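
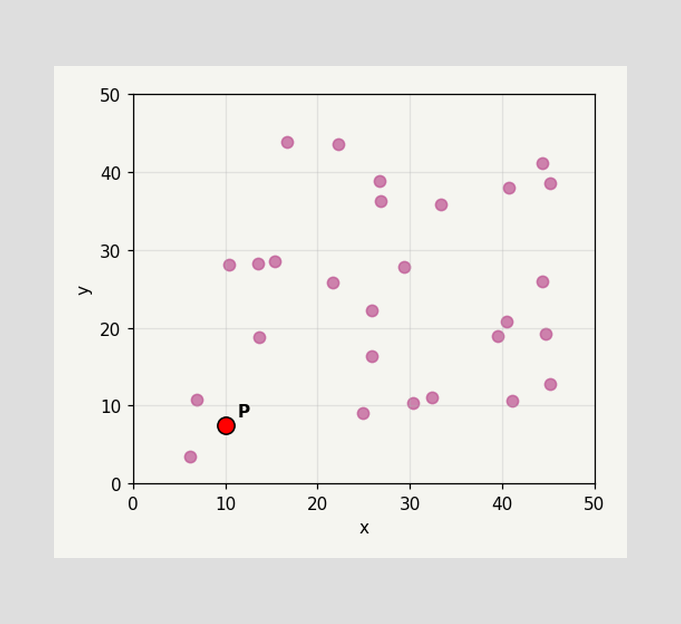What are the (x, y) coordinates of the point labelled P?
(10, 7.5)

Following the gridlines from P to each axis, P sits at (10, 7.5).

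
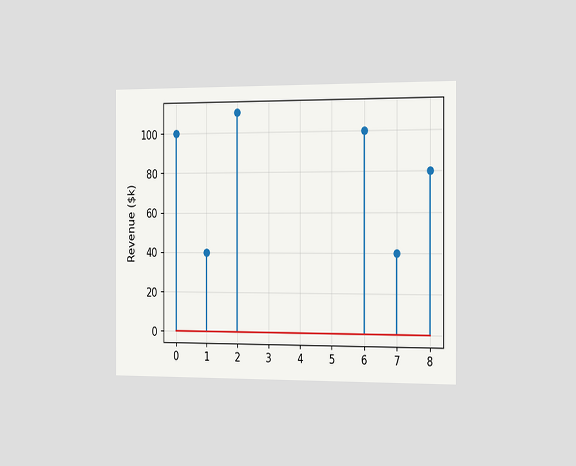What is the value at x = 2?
The chart is viewed slightly from the right. The stem at x=2 reaches $110k.

$110k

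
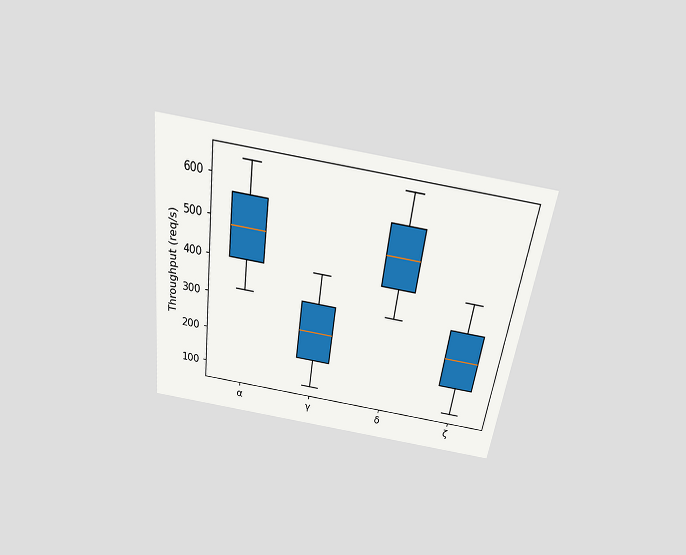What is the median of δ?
The chart is tilted about 8° clockwise and viewed slightly from above. The median line in the δ box sits at 480req/s.

480req/s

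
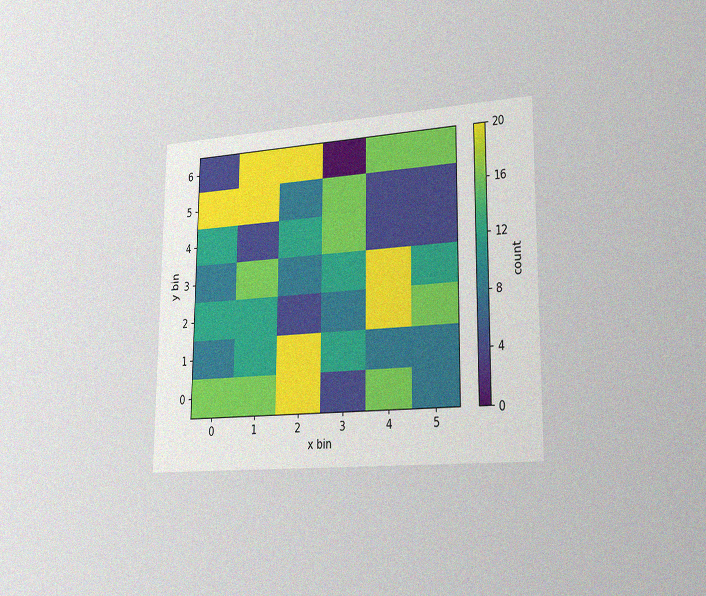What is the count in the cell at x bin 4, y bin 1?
The chart is viewed slightly from the right, with some photo noise. Matching the cell (4, 1) against the colorbar gives 8.

8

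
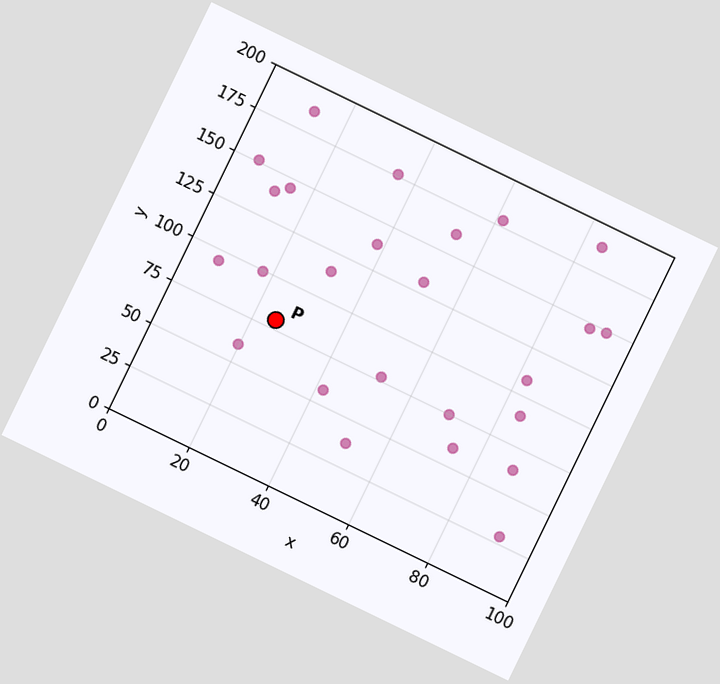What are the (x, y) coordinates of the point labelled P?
The chart is tilted about 26° clockwise. Following the gridlines from P to each axis, P sits at (25, 80).

(25, 80)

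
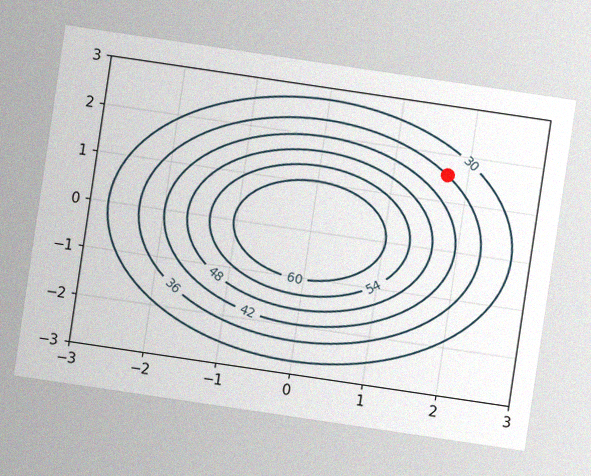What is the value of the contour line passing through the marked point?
36

The chart is tilted about 8° clockwise, with some photo noise. The marked point sits on the contour labelled 36.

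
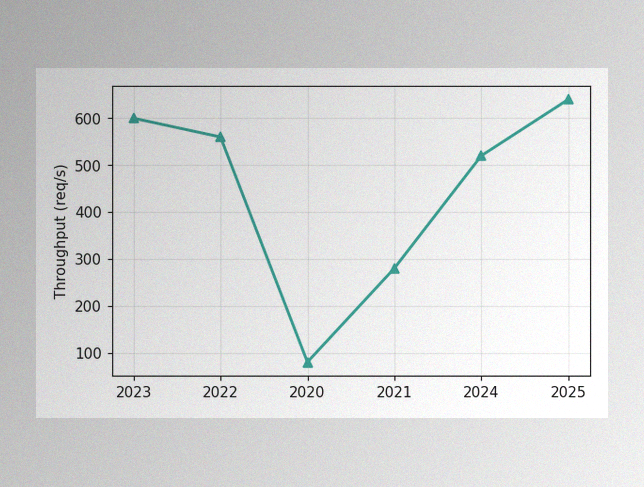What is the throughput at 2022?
The image has some photo noise and uneven lighting. At 2022, the line is at 560req/s.

560req/s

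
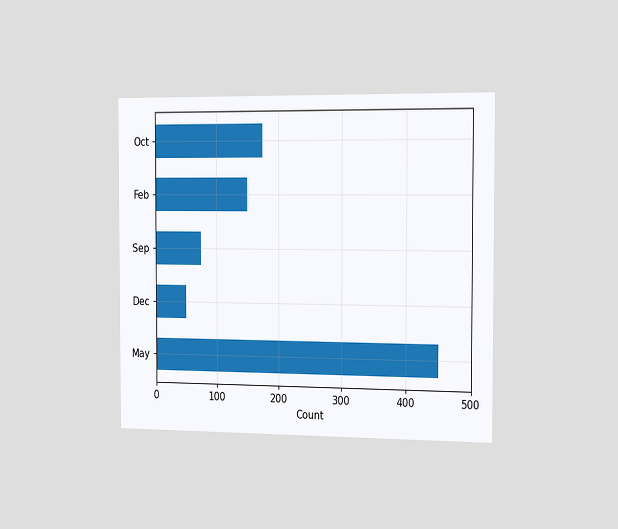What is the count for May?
The chart is viewed slightly from the right. Reading along the chart's x-axis, the May bar reaches 450.

450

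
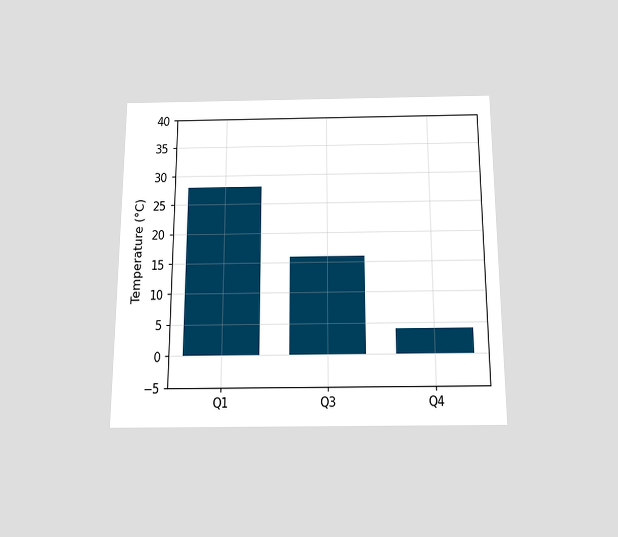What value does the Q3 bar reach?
The chart is viewed slightly from below. Reading along the chart's y-axis, the Q3 bar reaches 16°C.

16°C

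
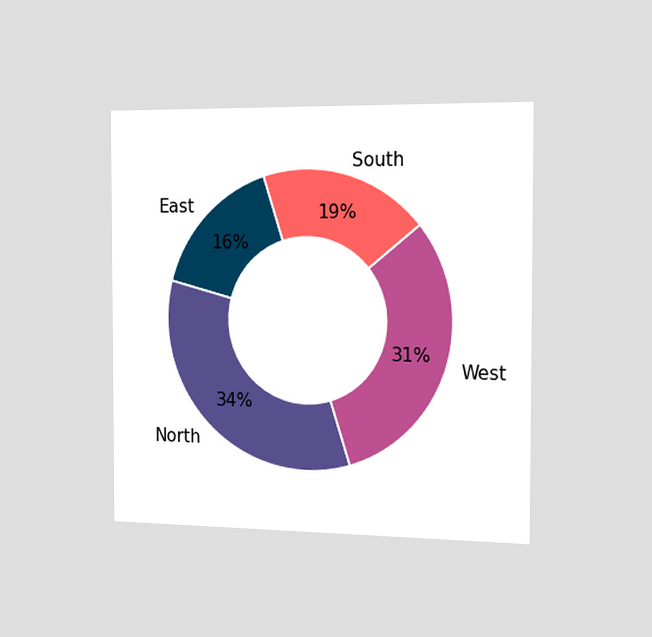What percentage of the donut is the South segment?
19%

The chart is viewed slightly from the right. The South segment takes up 19% of the ring.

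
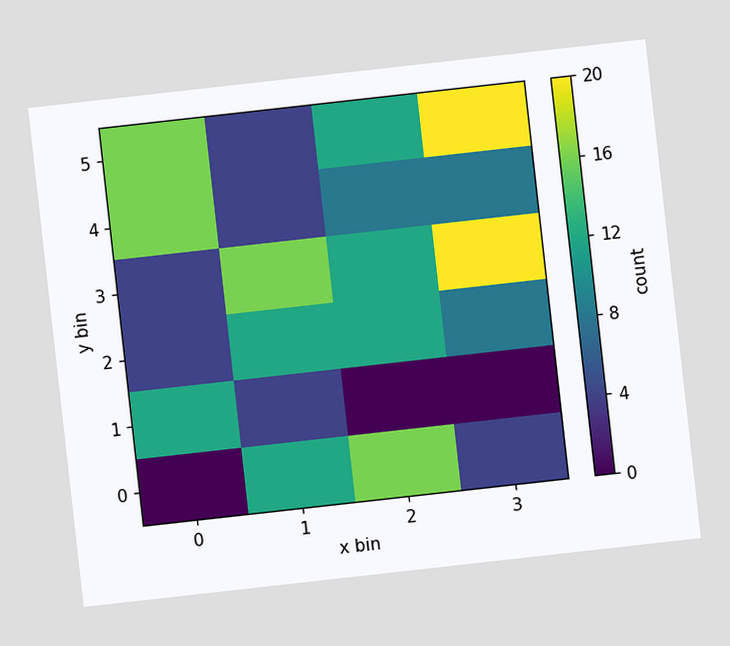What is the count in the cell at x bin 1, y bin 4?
4

The chart is tilted about 6° counter-clockwise. Matching the cell (1, 4) against the colorbar gives 4.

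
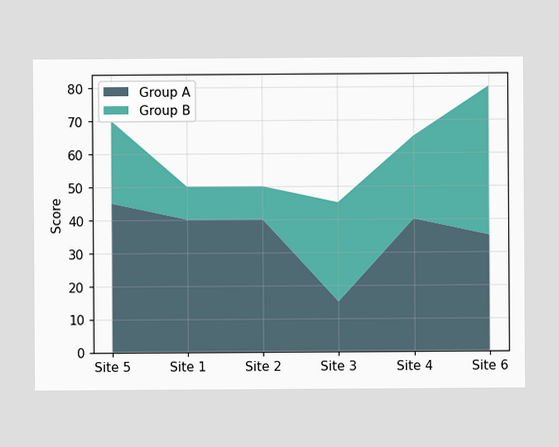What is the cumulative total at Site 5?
70

The stacked total at Site 5 reaches 70.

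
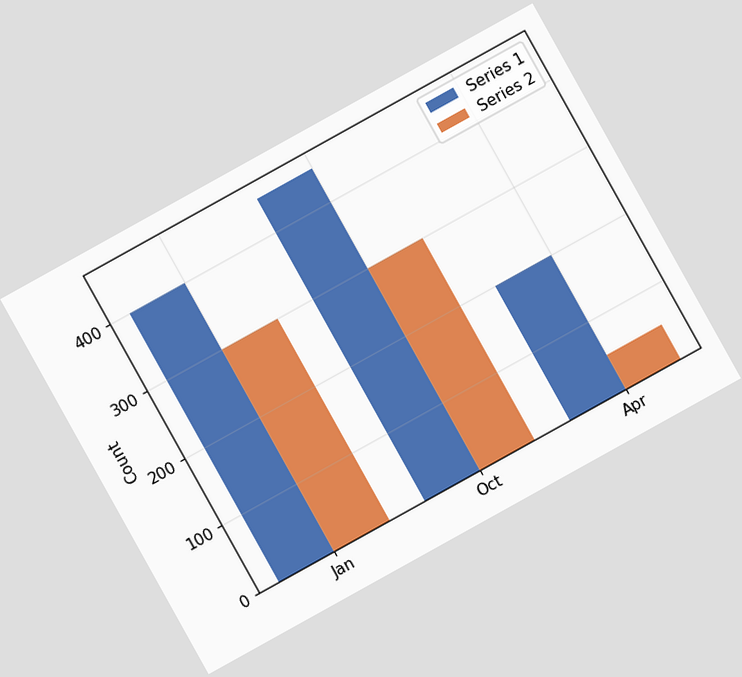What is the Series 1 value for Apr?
200

The chart is tilted about 29° counter-clockwise. The Series 1 bar at Apr reaches 200 on the y-axis.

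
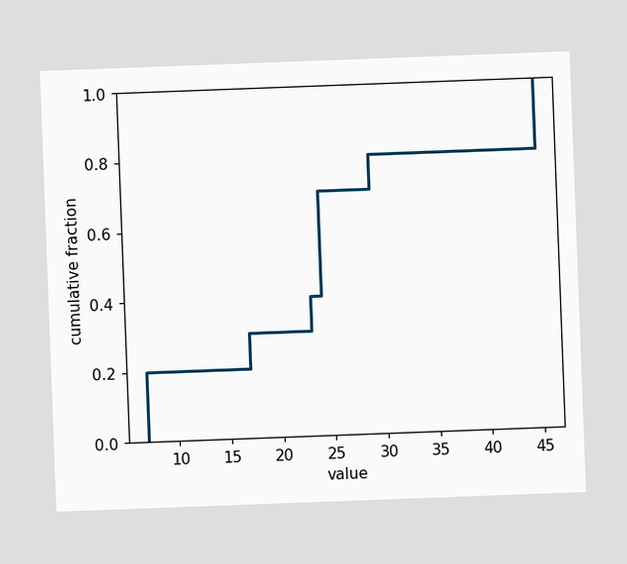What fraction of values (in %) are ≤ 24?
The chart is tilted about 2° counter-clockwise. At x=24 the ECDF step is at 70%.

70%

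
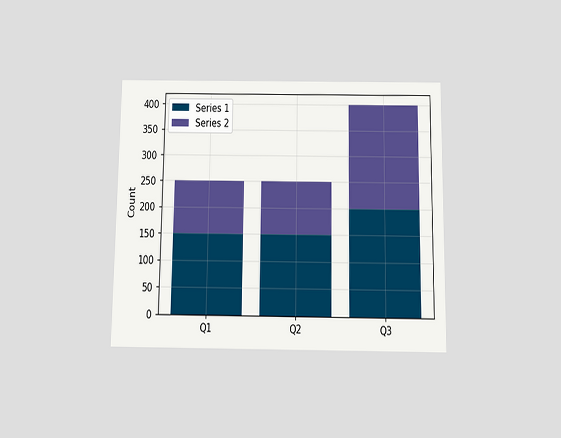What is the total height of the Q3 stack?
The chart is viewed slightly from below. The Q3 stack's top reaches 400 on the y-axis.

400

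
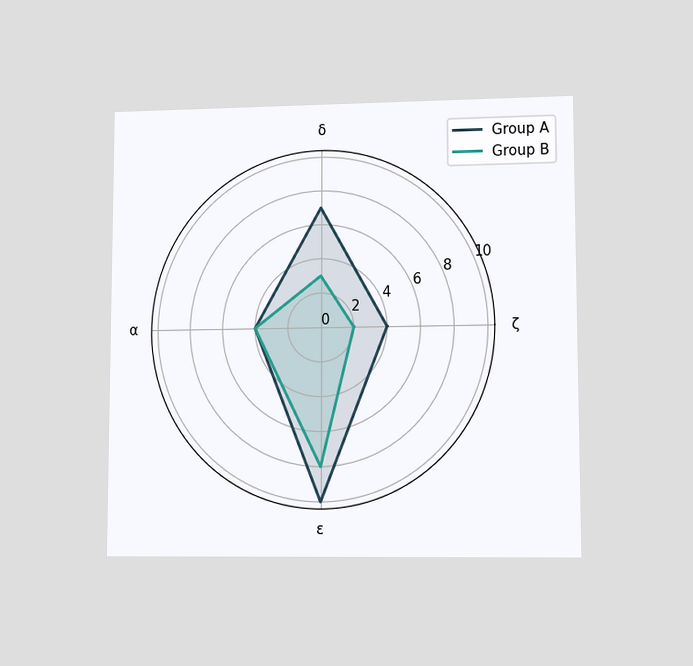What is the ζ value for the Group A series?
The chart is viewed at a slight angle. On the ζ axis, Group A reaches 4.

4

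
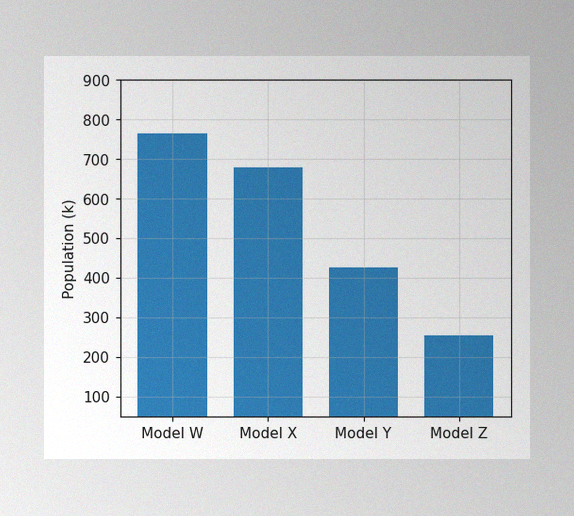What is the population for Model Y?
The image has some photo noise and uneven lighting. Reading along the chart's y-axis, the Model Y bar reaches 425k.

425k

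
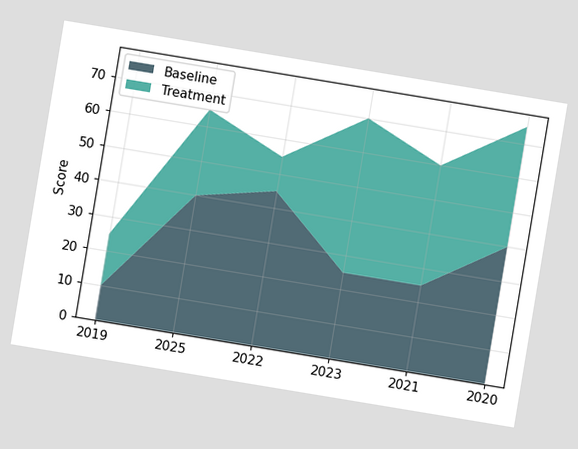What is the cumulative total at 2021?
60

The chart is tilted about 9° clockwise. The stacked total at 2021 reaches 60.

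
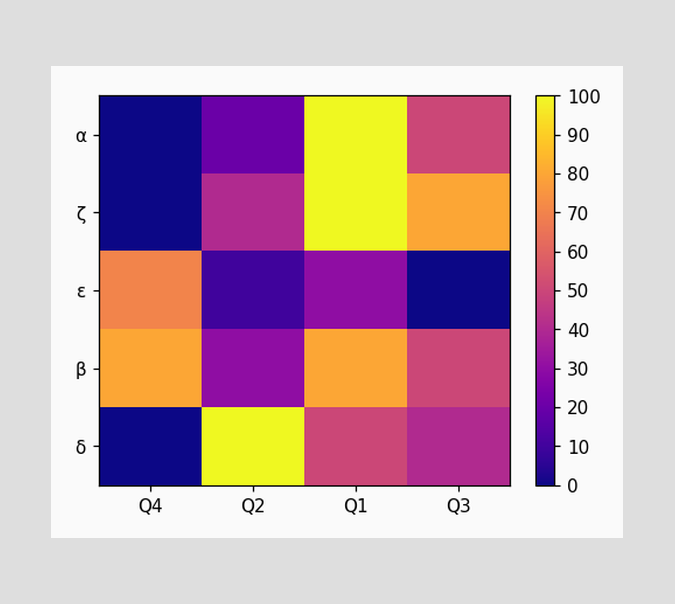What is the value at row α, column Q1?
100

Matching cell (α, Q1) against the colorbar gives 100.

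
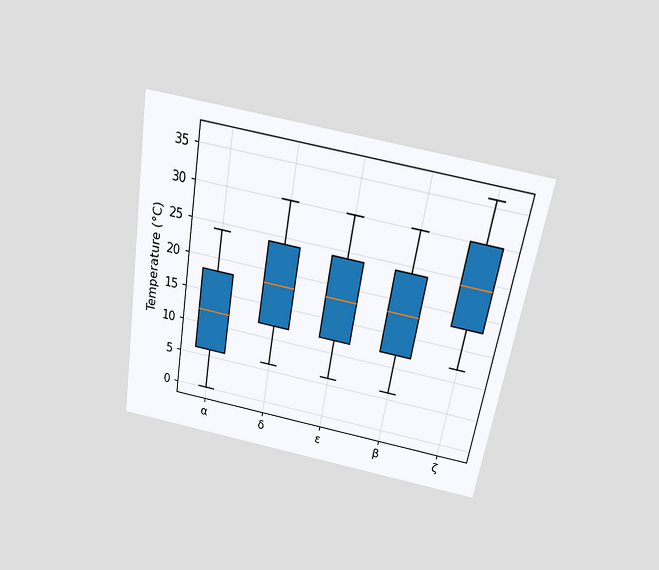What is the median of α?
The chart is tilted about 10° clockwise and viewed slightly from above. The median line in the α box sits at 12°C.

12°C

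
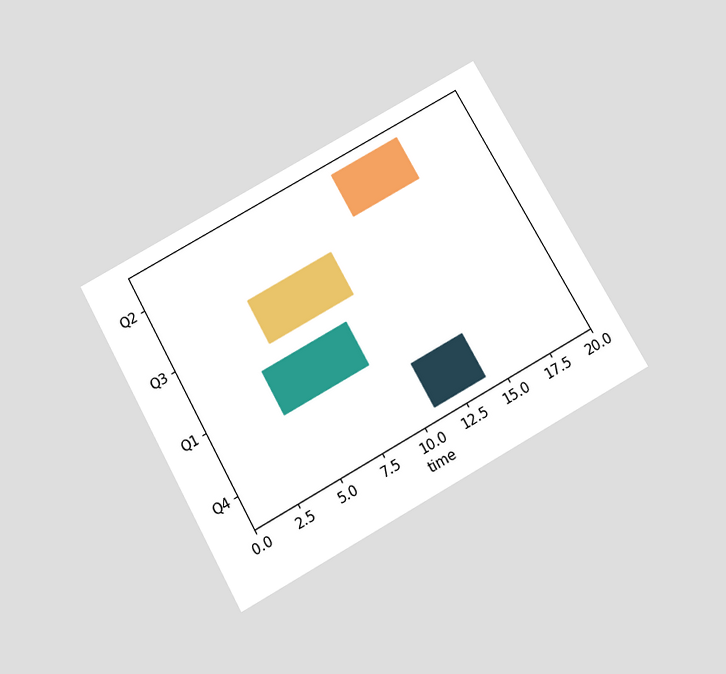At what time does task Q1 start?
The chart is tilted about 29° counter-clockwise and viewed slightly from below. The Q1 bar begins at t=4.

4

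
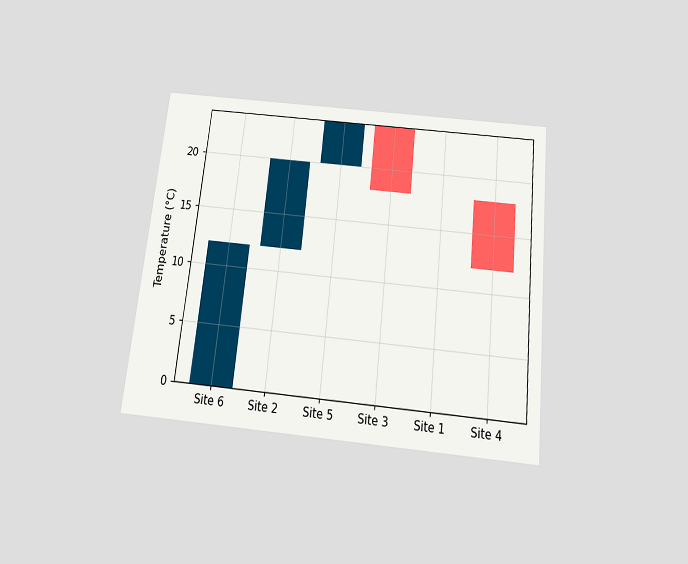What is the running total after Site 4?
12°C

The chart is tilted about 6° clockwise and viewed slightly from below. After Site 4 the running total reaches 12°C.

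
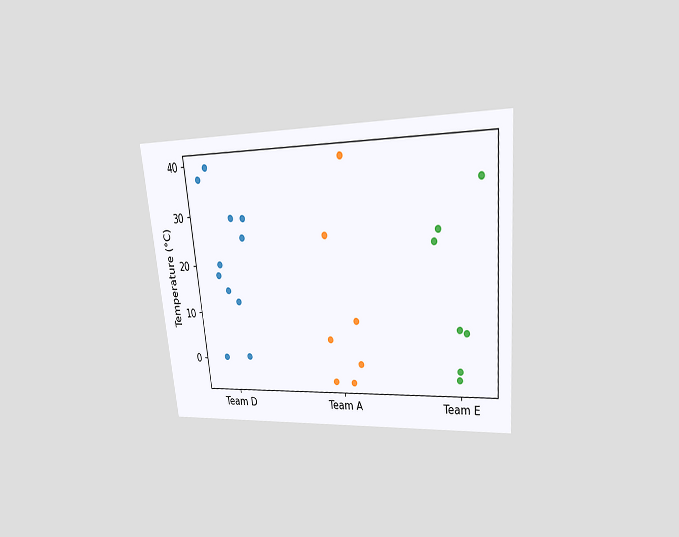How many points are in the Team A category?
7

The chart is tilted about 5° counter-clockwise and viewed at a slight angle. Counting the markers in the Team A column gives 7.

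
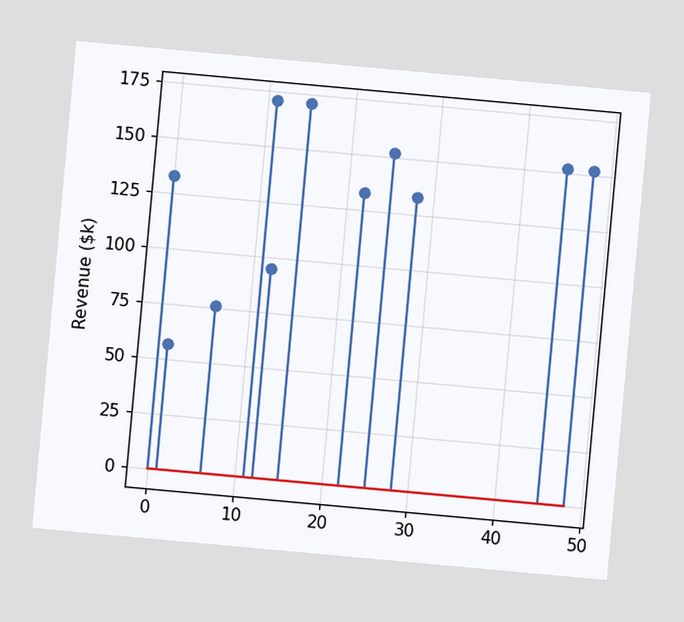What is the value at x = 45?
$152k

The chart is tilted about 5° clockwise. The stem at x=45 reaches $152k.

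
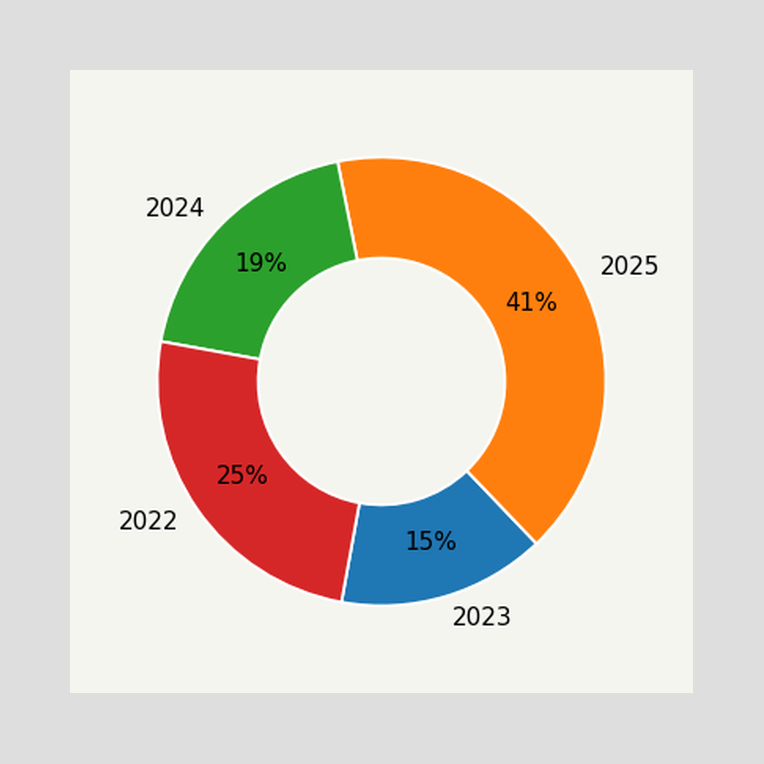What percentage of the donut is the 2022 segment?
25%

The 2022 segment takes up 25% of the ring.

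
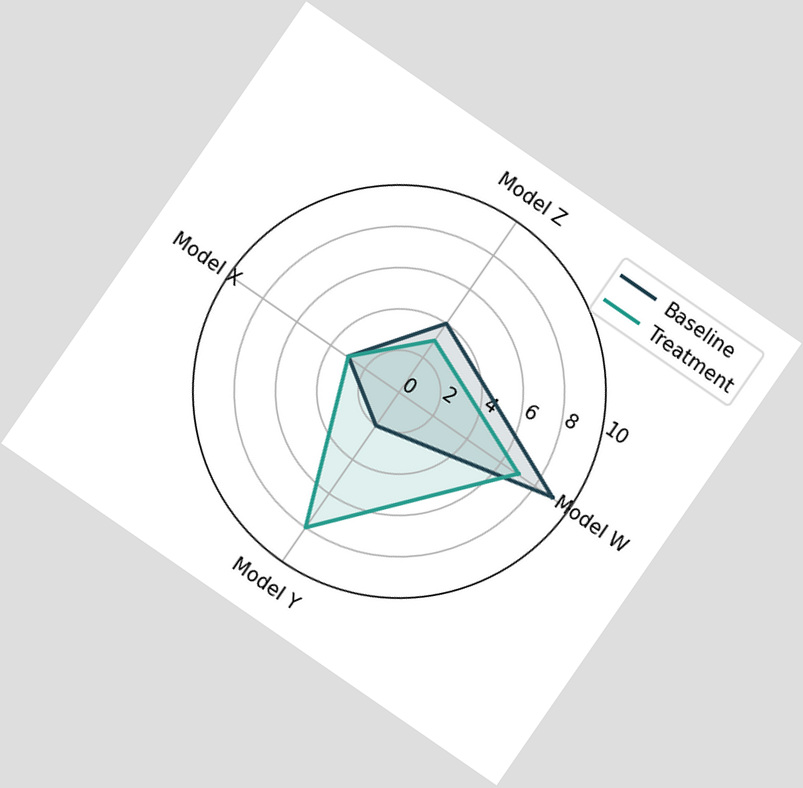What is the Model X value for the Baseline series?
The chart is tilted about 35° clockwise. On the Model X axis, Baseline reaches 3.

3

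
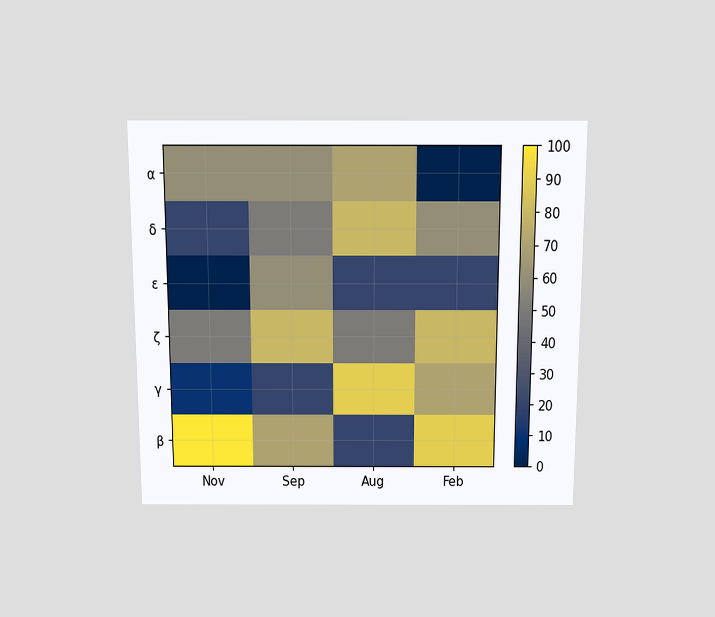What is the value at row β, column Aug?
20

The chart is viewed slightly from above. Matching cell (β, Aug) against the colorbar gives 20.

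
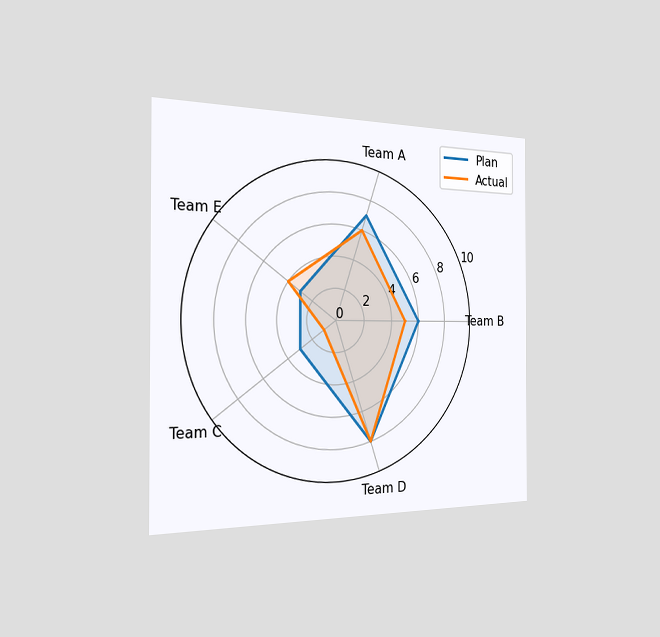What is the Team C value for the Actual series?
1

The chart is viewed slightly from the left. On the Team C axis, Actual reaches 1.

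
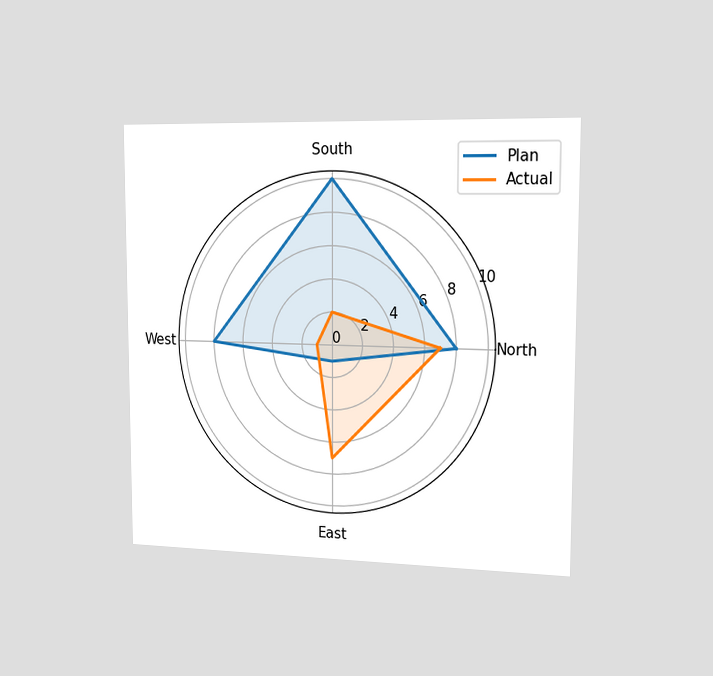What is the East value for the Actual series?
The chart is viewed slightly from the right. On the East axis, Actual reaches 7.

7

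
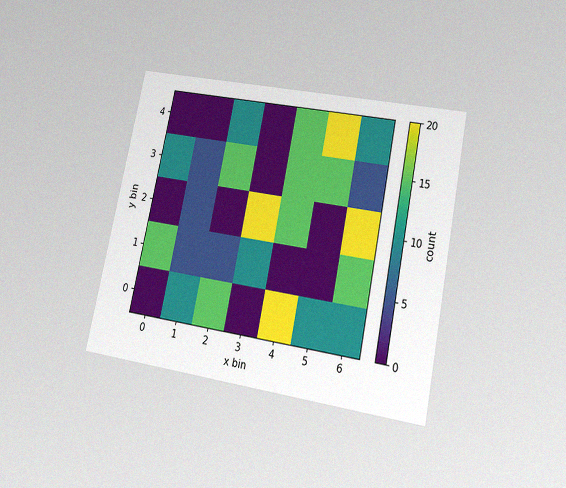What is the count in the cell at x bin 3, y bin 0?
0

The chart is tilted about 11° clockwise and viewed at a slight angle, with some photo noise. Matching the cell (3, 0) against the colorbar gives 0.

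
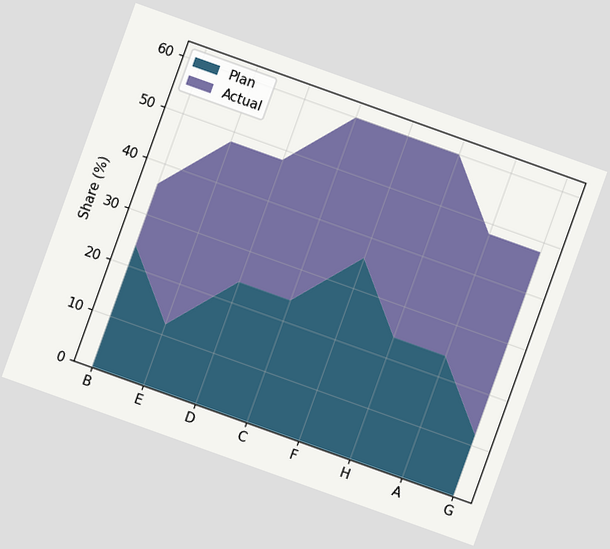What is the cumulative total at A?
48%

The chart is tilted about 20° clockwise. The stacked total at A reaches 48%.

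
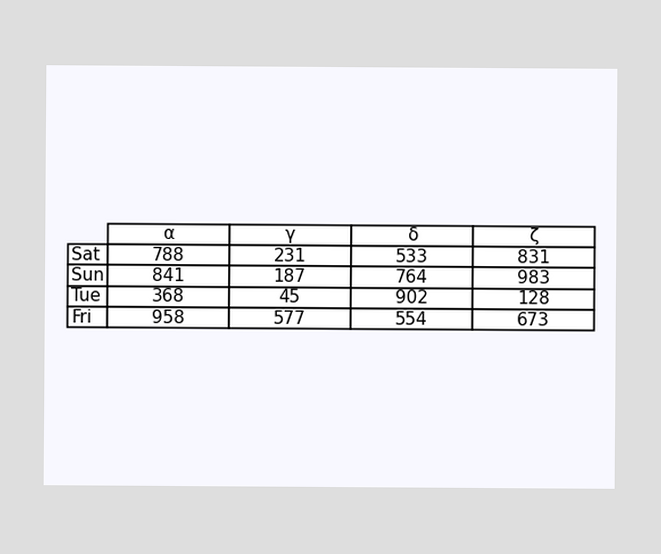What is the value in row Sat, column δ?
533

The (Sat, δ) cell reads 533.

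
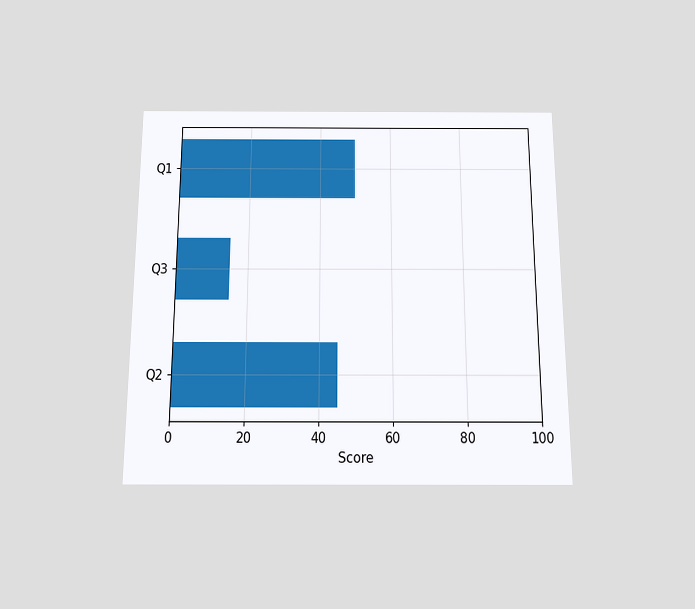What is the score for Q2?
45

The chart is viewed slightly from below. Reading along the chart's x-axis, the Q2 bar reaches 45.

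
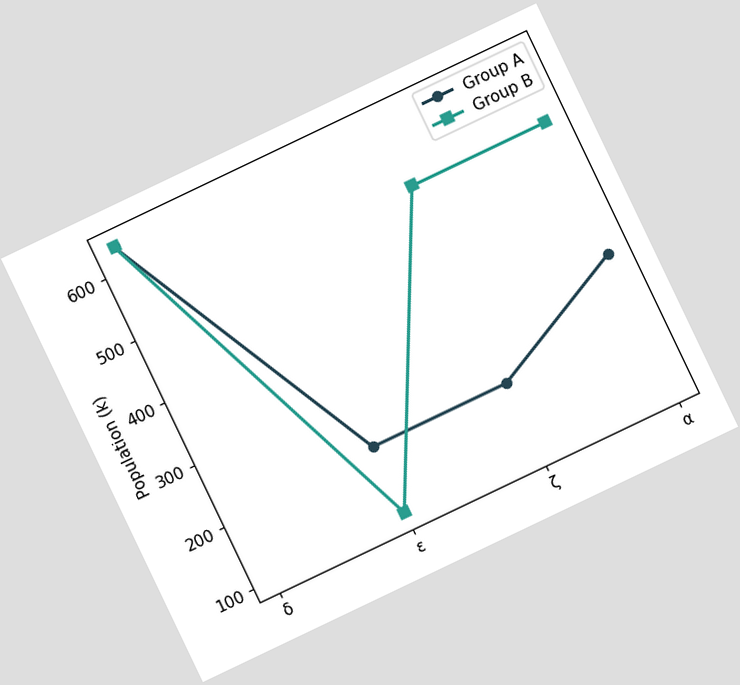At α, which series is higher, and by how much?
Group B, by 212k

The chart is tilted about 26° counter-clockwise. At α, Group B sits above the other line by 212k.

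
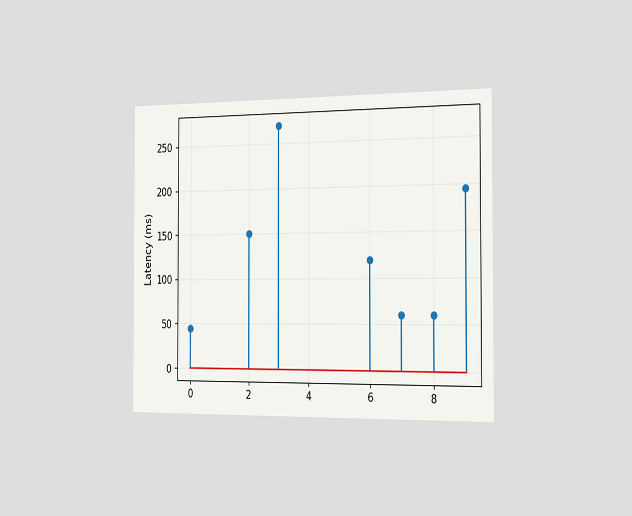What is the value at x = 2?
150ms

The chart is viewed slightly from the right. The stem at x=2 reaches 150ms.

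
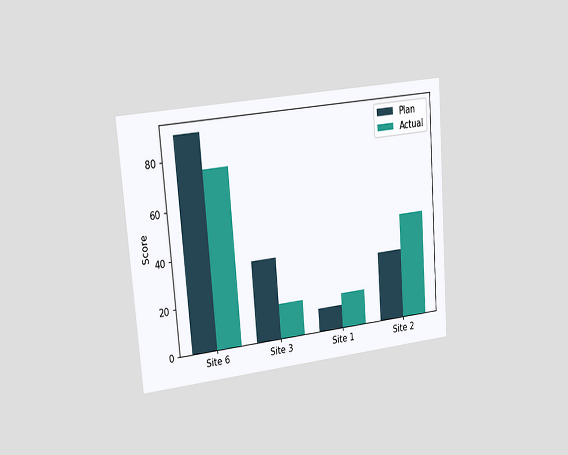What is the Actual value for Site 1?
The chart is tilted about 5° counter-clockwise and viewed slightly from the left. The Actual bar at Site 1 reaches 15 on the y-axis.

15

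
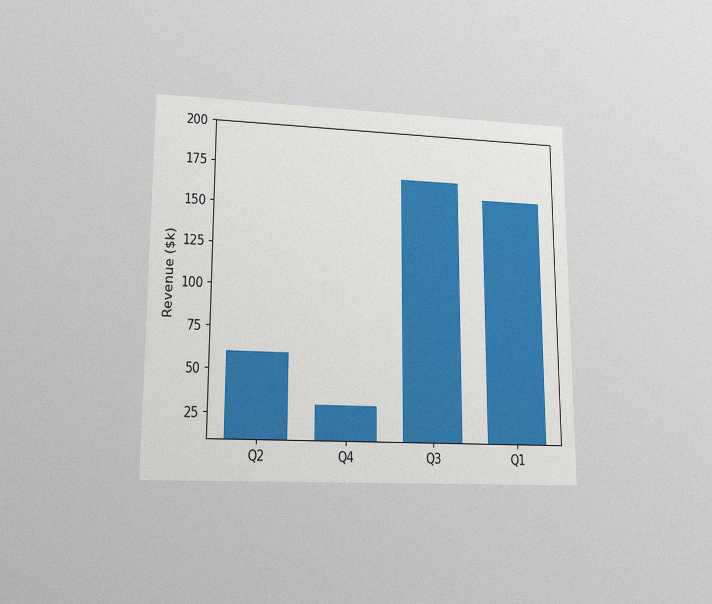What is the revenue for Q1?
The chart is viewed at a slight angle, with some photo noise. Reading along the chart's y-axis, the Q1 bar reaches $160k.

$160k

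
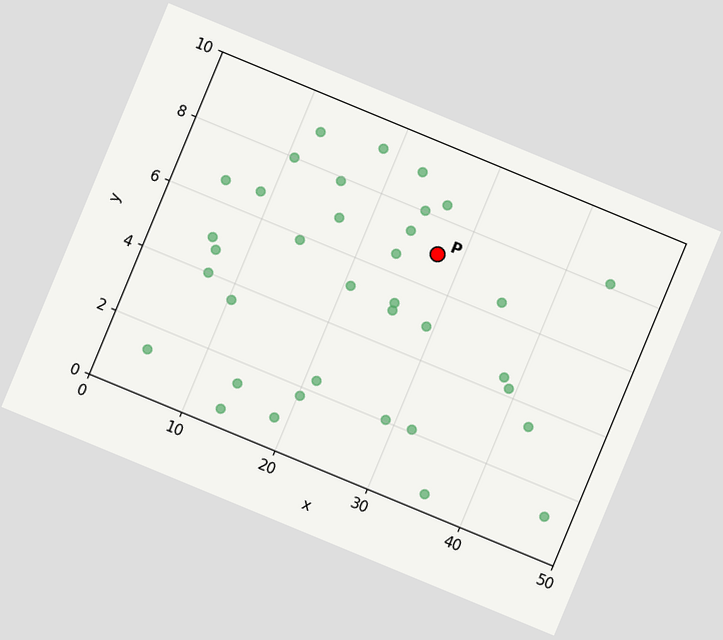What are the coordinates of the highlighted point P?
The chart is tilted about 22° clockwise. Following the gridlines from P to each axis, P sits at (27.5, 7).

(27.5, 7)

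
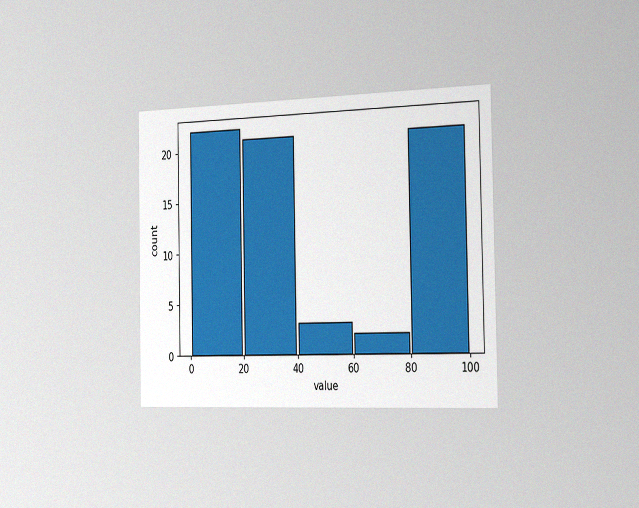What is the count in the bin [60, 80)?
The chart is viewed slightly from the right, with some photo noise. The [60, 80) bin has height 2.

2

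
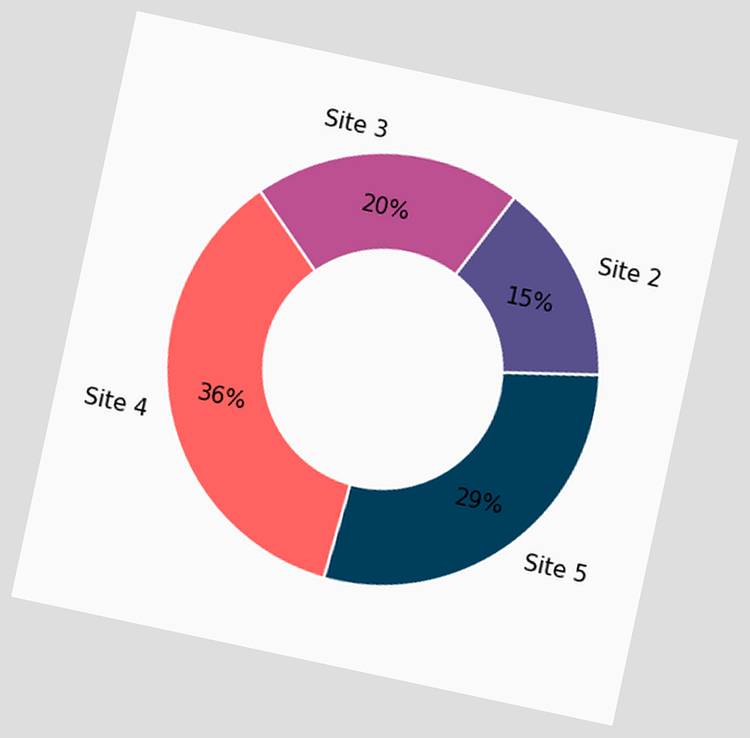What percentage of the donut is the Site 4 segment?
The chart is tilted about 12° clockwise. The Site 4 segment takes up 36% of the ring.

36%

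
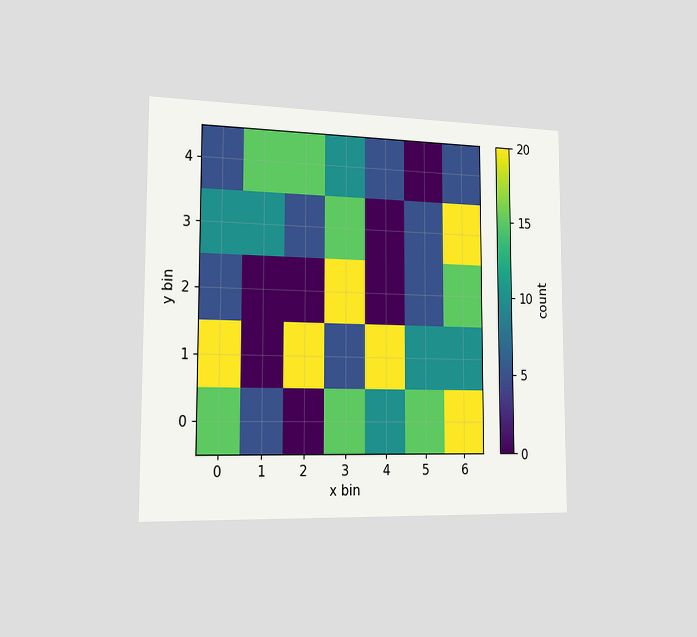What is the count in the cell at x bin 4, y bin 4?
5

The chart is viewed slightly from the left. Matching the cell (4, 4) against the colorbar gives 5.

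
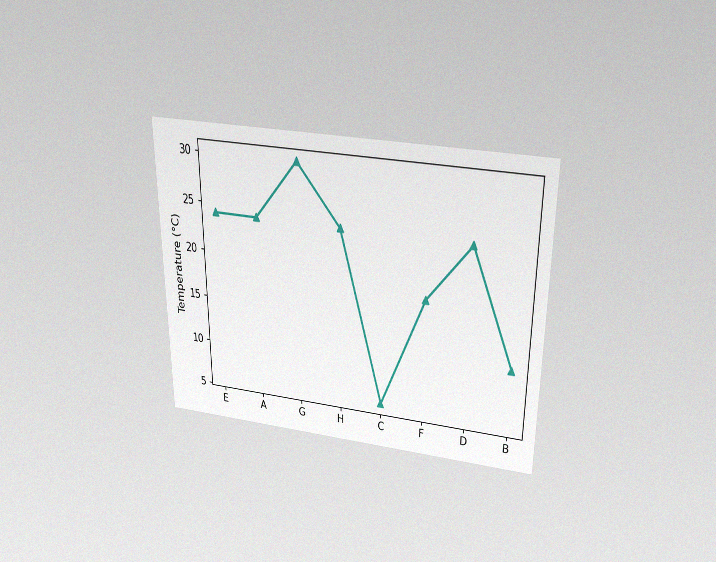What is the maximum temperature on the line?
30°C

The chart is viewed slightly from above, with some photo noise. The highest point is at G, and reading across to the y-axis gives 30°C.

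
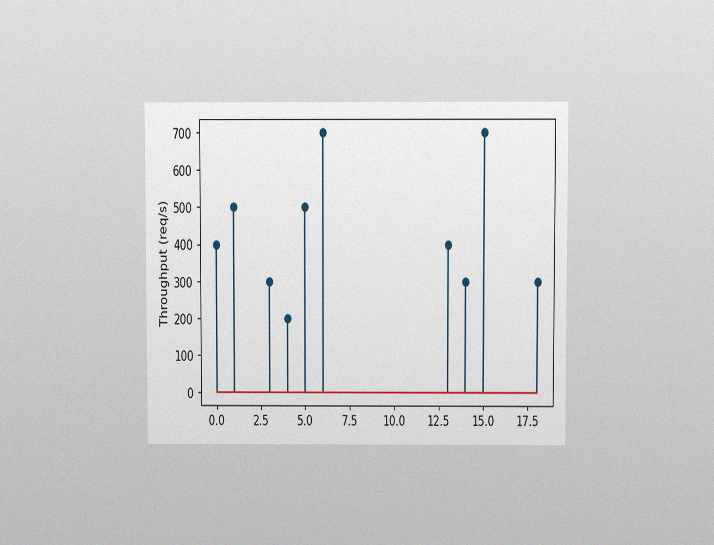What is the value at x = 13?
400req/s

The chart is viewed slightly from above, with some photo noise. The stem at x=13 reaches 400req/s.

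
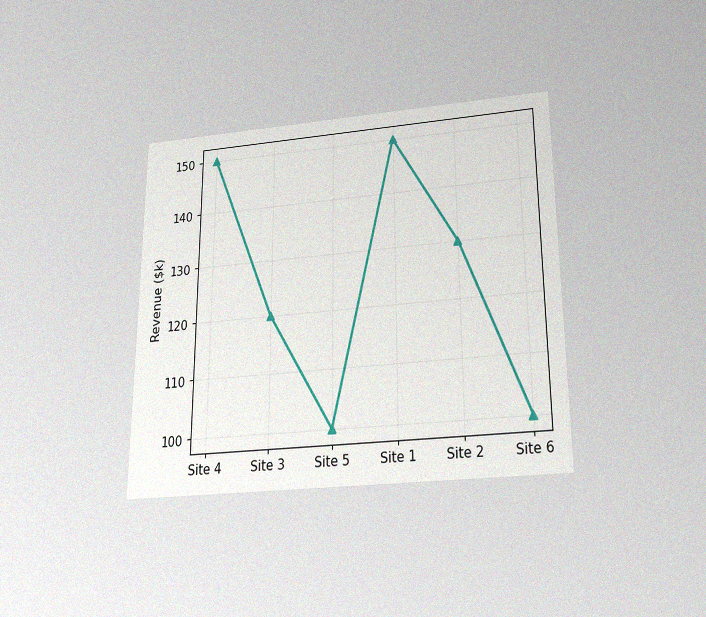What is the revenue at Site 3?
$120k

The chart is viewed slightly from below, with some photo noise. At Site 3, the line is at $120k.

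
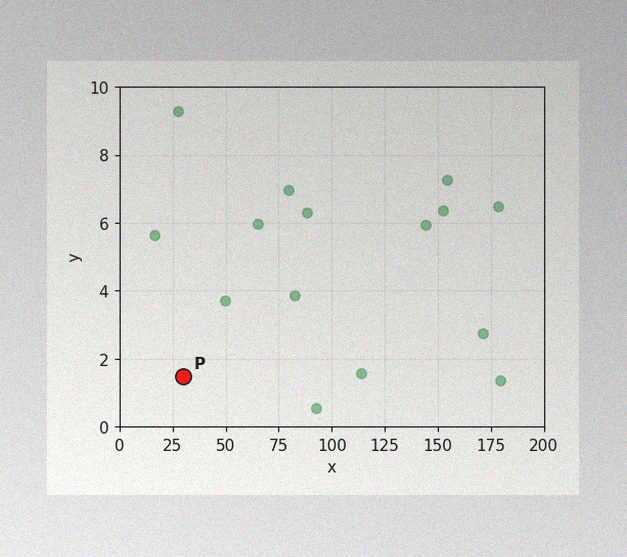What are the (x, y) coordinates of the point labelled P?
(30, 1.5)

The image has some photo noise and uneven lighting. Following the gridlines from P to each axis, P sits at (30, 1.5).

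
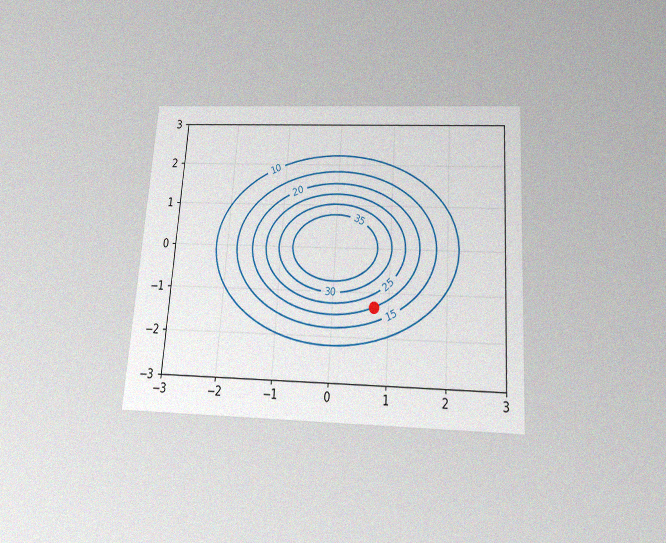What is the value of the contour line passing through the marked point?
The chart is tilted about 4° clockwise and viewed slightly from below, with some photo noise. The marked point sits on the contour labelled 20.

20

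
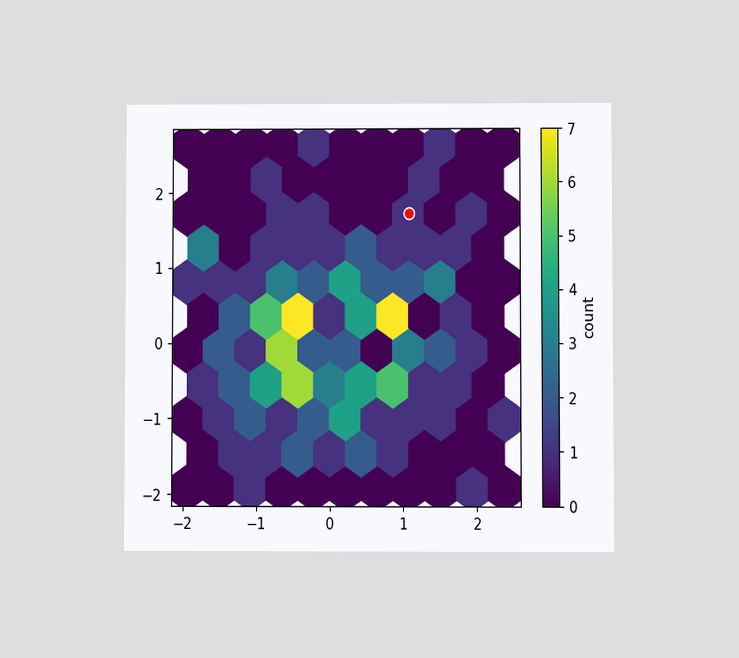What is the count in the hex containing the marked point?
The chart is viewed at a slight angle. The marked hex reads 1 on the colorbar.

1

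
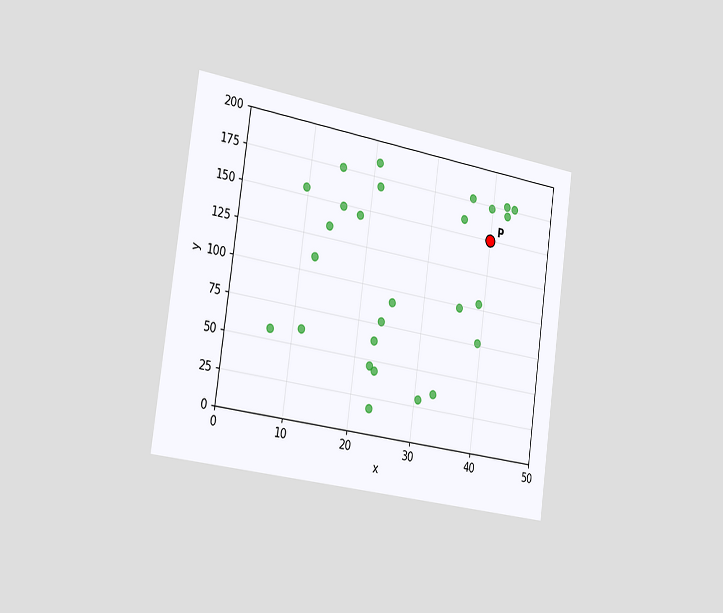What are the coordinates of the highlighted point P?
(40, 150)

The chart is tilted about 8° clockwise and viewed slightly from the left. Following the gridlines from P to each axis, P sits at (40, 150).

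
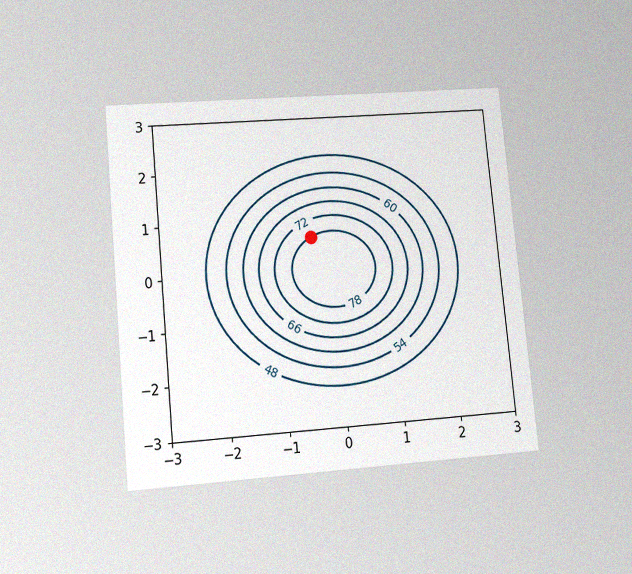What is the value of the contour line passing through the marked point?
The chart is tilted about 5° counter-clockwise and viewed at a slight angle, with some photo noise. The marked point sits on the contour labelled 78.

78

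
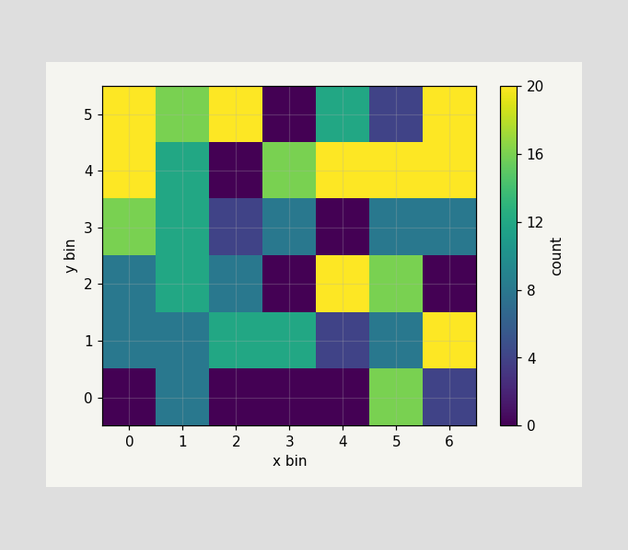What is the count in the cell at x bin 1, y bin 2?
12

Matching the cell (1, 2) against the colorbar gives 12.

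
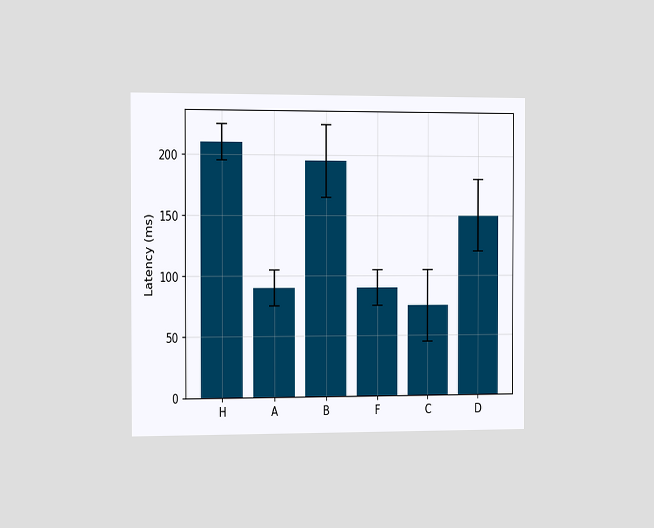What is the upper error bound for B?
225ms

The chart is viewed slightly from the left. The B bar's upper whisker reaches 225ms.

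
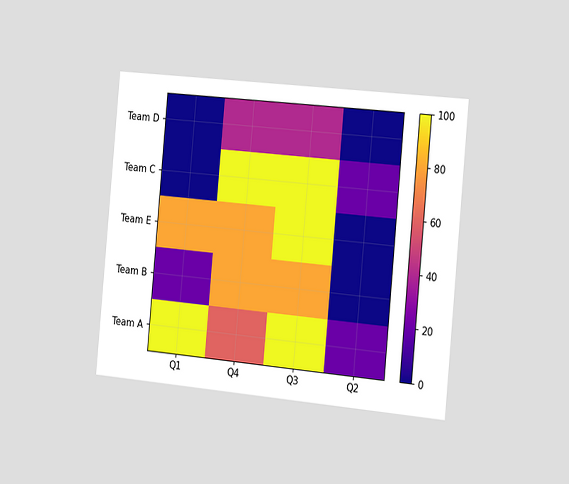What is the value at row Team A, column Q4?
60

The chart is tilted about 5° clockwise and viewed slightly from the right. Matching cell (Team A, Q4) against the colorbar gives 60.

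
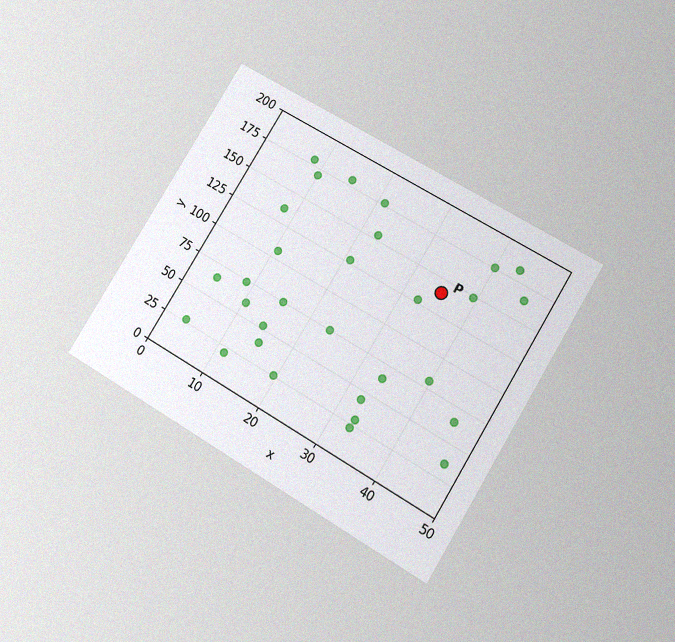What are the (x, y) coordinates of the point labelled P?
(35, 140)

The chart is tilted about 32° clockwise and viewed slightly from below, with some photo noise. Following the gridlines from P to each axis, P sits at (35, 140).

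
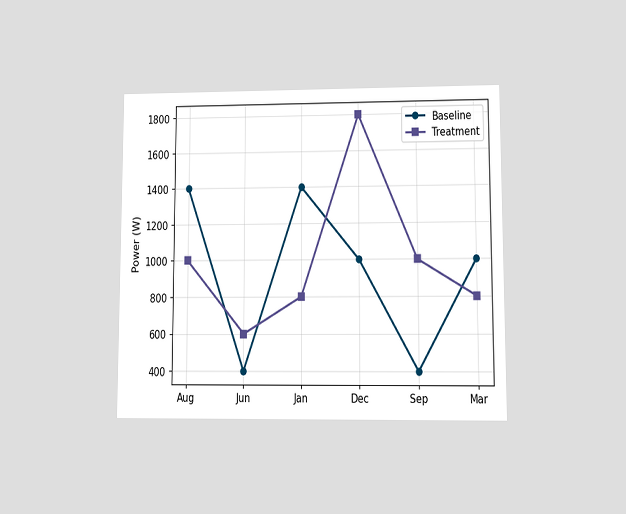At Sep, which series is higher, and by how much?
Treatment, by 600W

The chart is viewed at a slight angle. At Sep, Treatment sits above the other line by 600W.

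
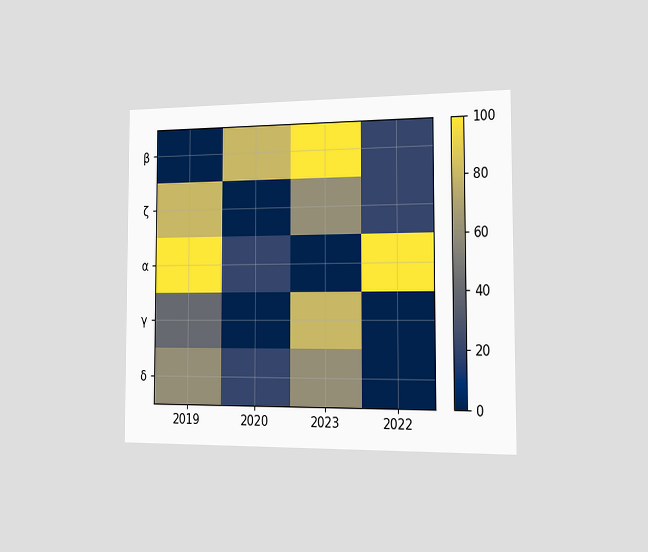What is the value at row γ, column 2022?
0

The chart is viewed slightly from the right. Matching cell (γ, 2022) against the colorbar gives 0.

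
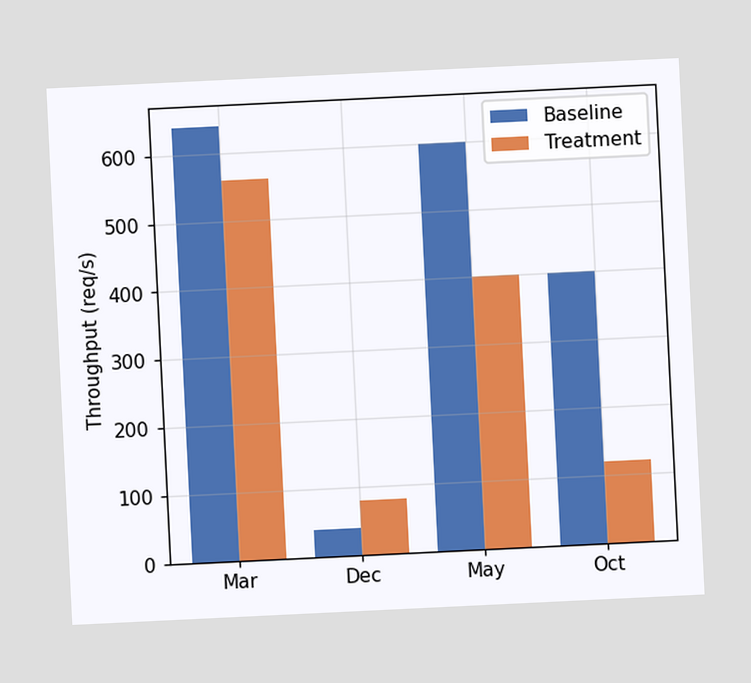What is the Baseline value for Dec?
The chart is tilted about 3° counter-clockwise. The Baseline bar at Dec reaches 40req/s on the y-axis.

40req/s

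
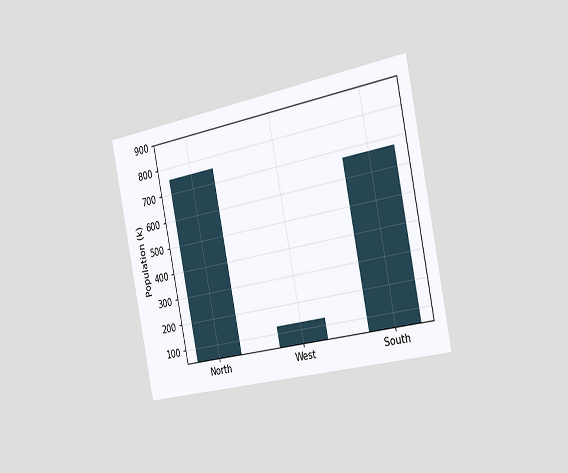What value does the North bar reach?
756k

The chart is tilted about 11° counter-clockwise and viewed slightly from the right. Reading along the chart's y-axis, the North bar reaches 756k.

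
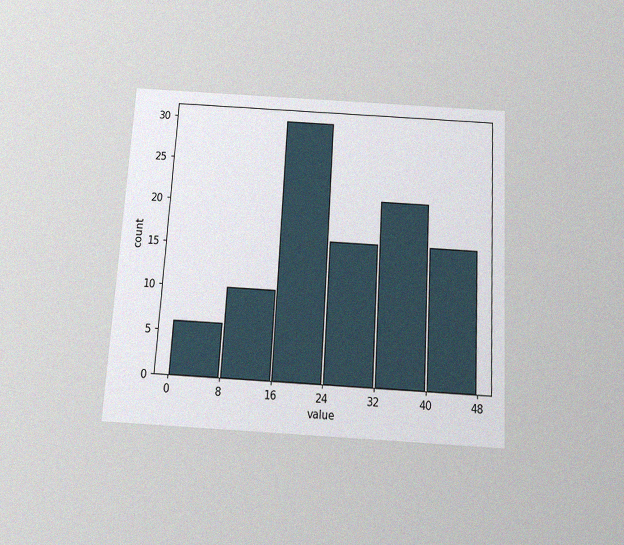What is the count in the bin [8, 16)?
The chart is tilted about 3° clockwise and viewed slightly from below, with some photo noise. The [8, 16) bin has height 10.

10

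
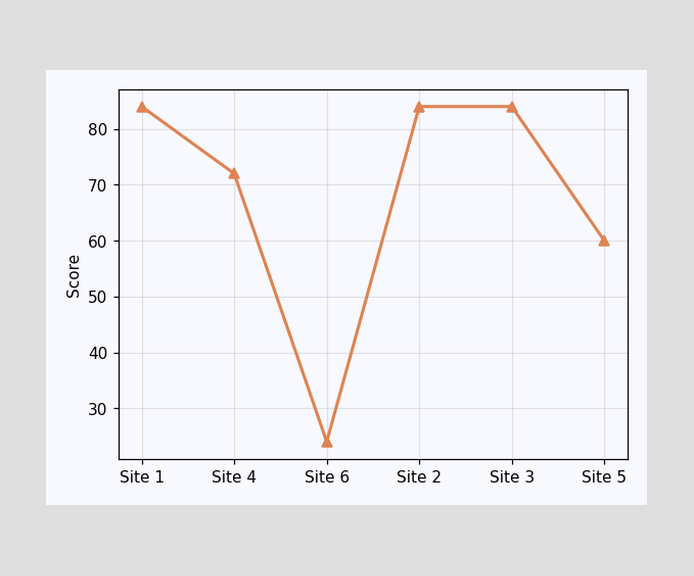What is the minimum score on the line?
The lowest point is at Site 6, and reading across to the y-axis gives 24.

24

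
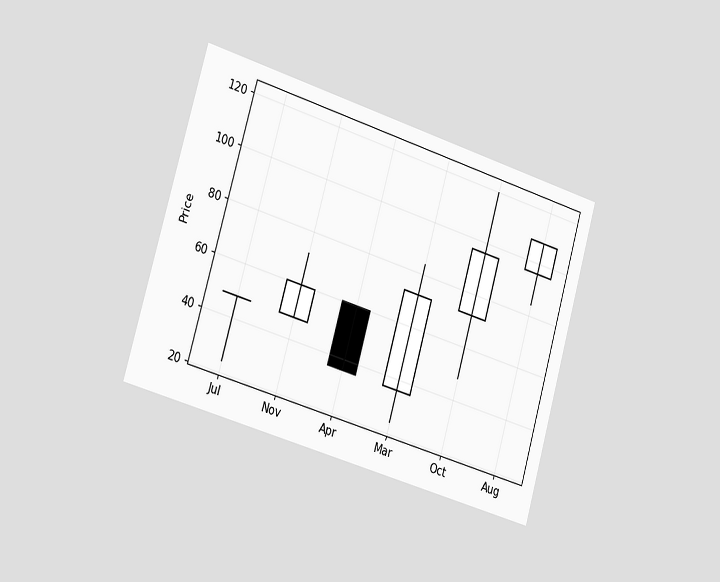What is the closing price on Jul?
The chart is tilted about 16° clockwise and viewed slightly from the left. The Jul candle closes at 48.

48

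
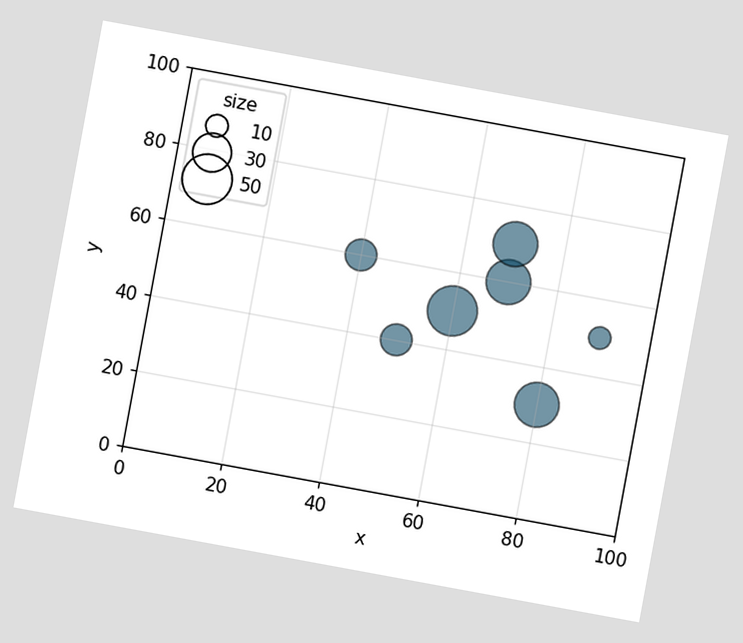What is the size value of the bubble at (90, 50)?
10

The chart is tilted about 10° clockwise. Matching the bubble at (90, 50) against the size legend gives 10.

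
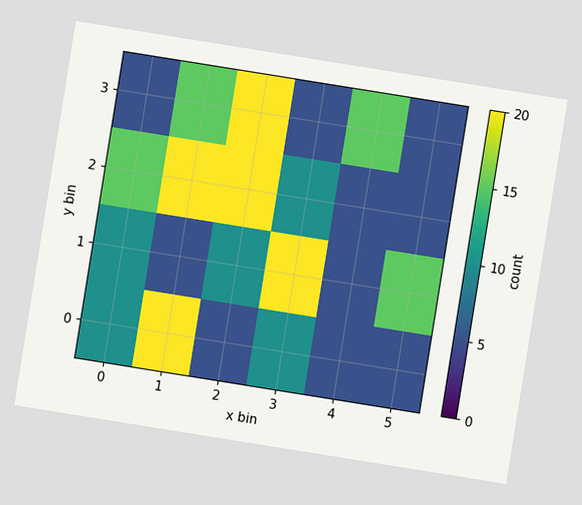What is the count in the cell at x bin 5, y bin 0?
The chart is tilted about 9° clockwise. Matching the cell (5, 0) against the colorbar gives 5.

5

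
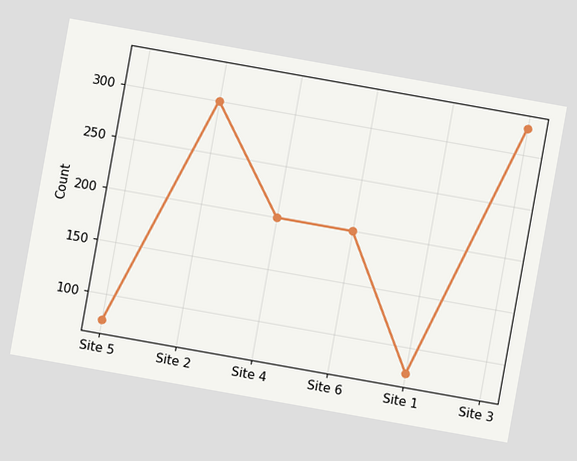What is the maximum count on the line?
325

The chart is tilted about 10° clockwise. The highest point is at Site 3, and reading across to the y-axis gives 325.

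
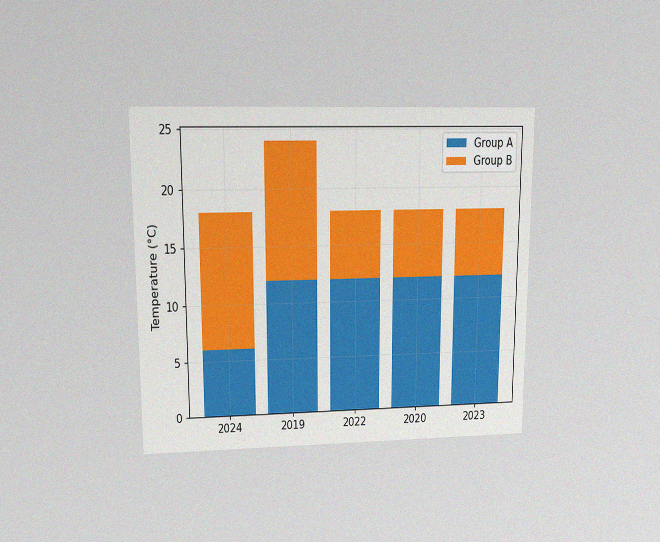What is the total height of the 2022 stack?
18°C

The chart is viewed at a slight angle, with some photo noise. The 2022 stack's top reaches 18°C on the y-axis.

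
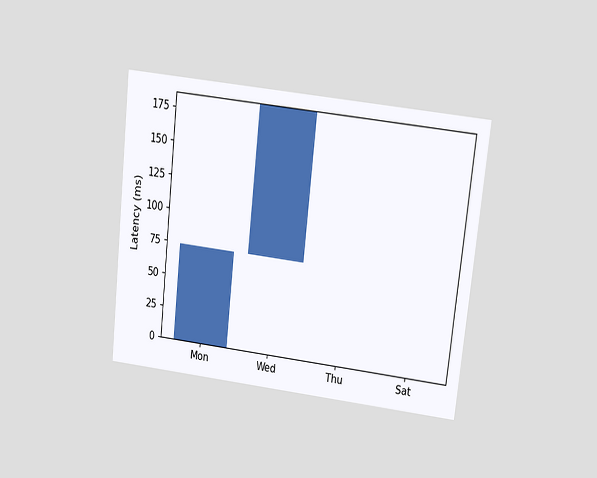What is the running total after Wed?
The chart is tilted about 6° clockwise and viewed at a slight angle. After Wed the running total reaches 185ms.

185ms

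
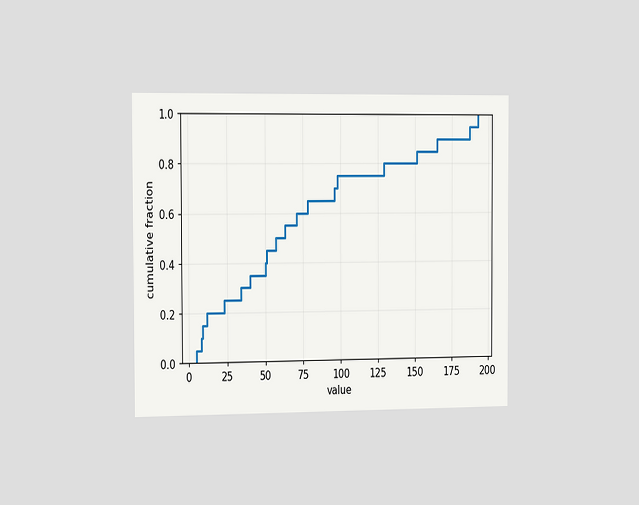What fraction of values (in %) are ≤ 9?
15%

The chart is viewed slightly from the left. At x=9 the ECDF step is at 15%.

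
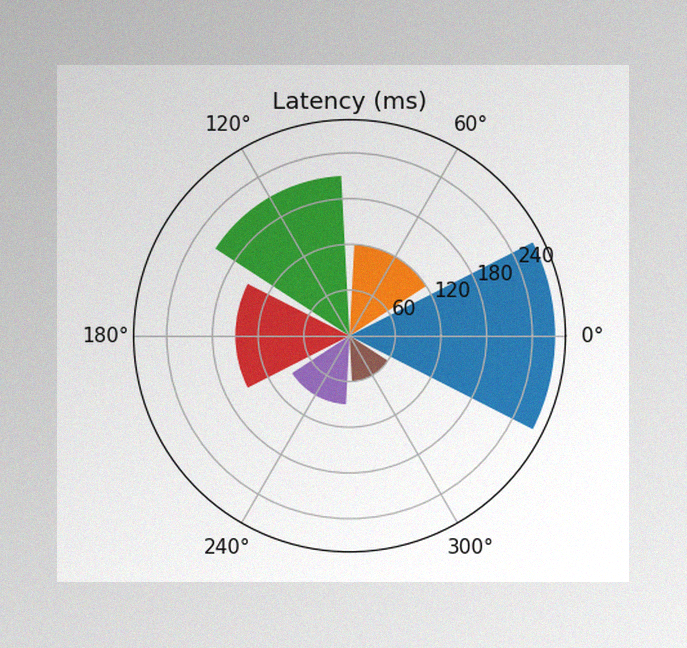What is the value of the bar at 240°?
The image has some photo noise and uneven lighting. The bar at 240° reaches 90ms on the radial axis.

90ms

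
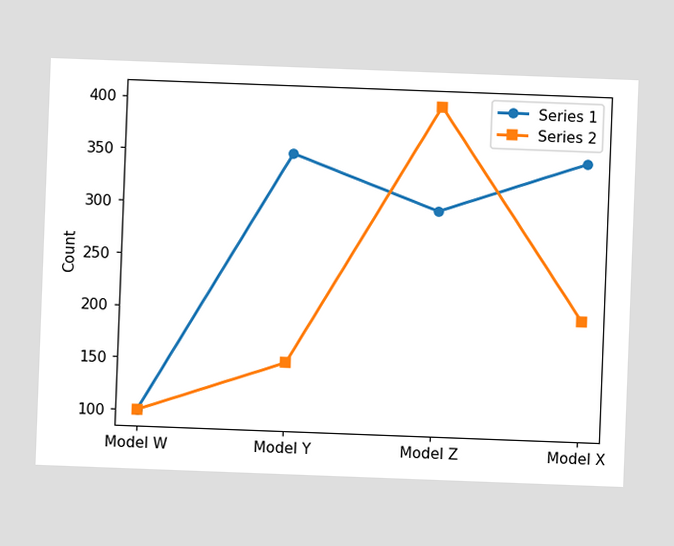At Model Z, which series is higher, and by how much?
The chart is tilted about 2° clockwise. At Model Z, Series 2 sits above the other line by 100.

Series 2, by 100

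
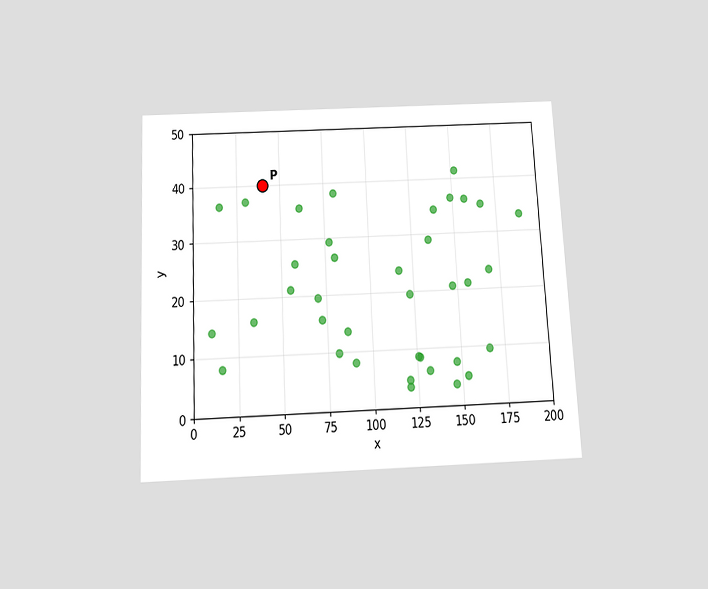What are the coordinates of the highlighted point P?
The chart is tilted about 3° counter-clockwise and viewed slightly from below. Following the gridlines from P to each axis, P sits at (40, 40).

(40, 40)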